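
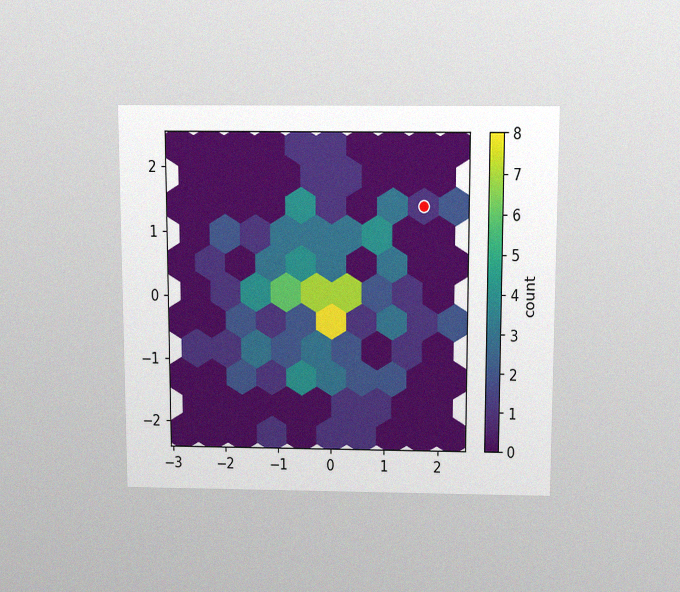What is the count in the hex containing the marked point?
1

The chart is viewed slightly from above, with some photo noise. The marked hex reads 1 on the colorbar.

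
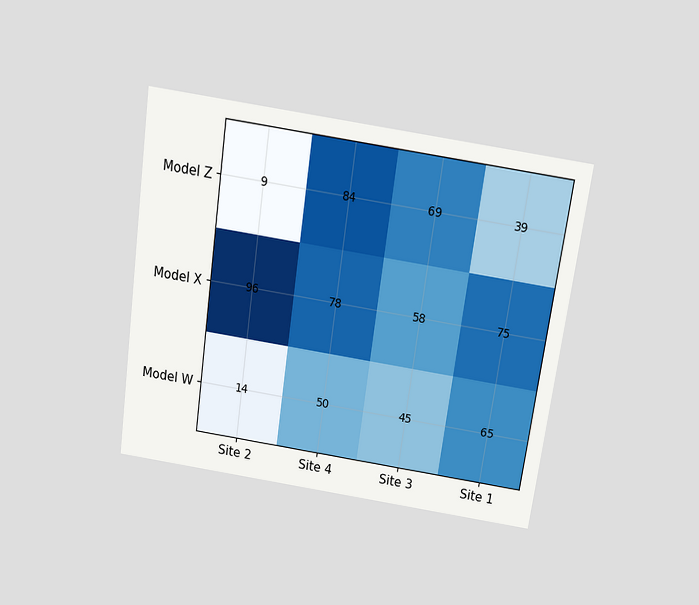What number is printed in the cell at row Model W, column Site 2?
The chart is tilted about 8° clockwise and viewed slightly from above. The (Model W, Site 2) cell reads 14.

14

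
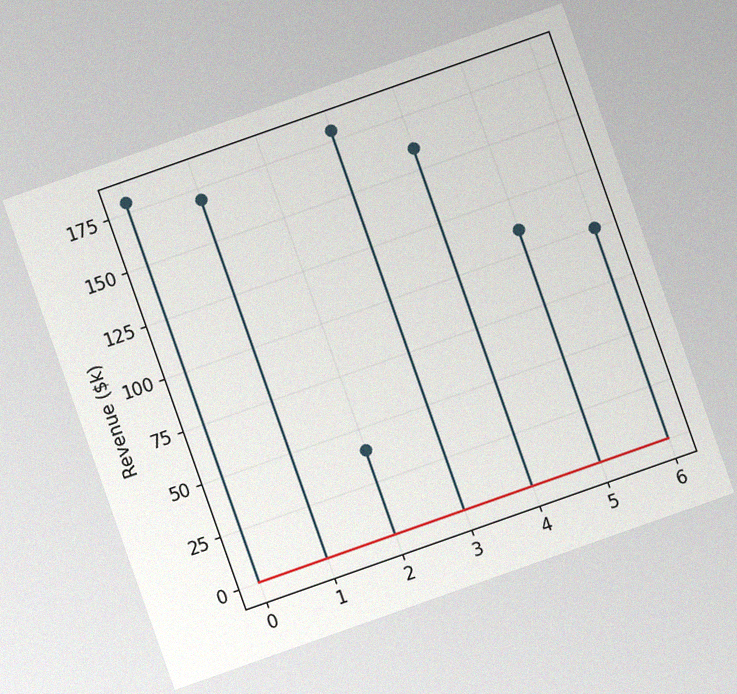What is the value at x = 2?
The chart is tilted about 19° counter-clockwise, with some photo noise. The stem at x=2 reaches $40k.

$40k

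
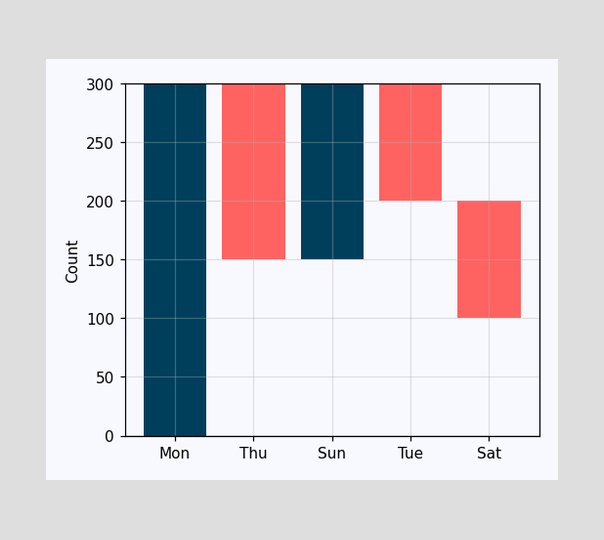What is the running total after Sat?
100

After Sat the running total reaches 100.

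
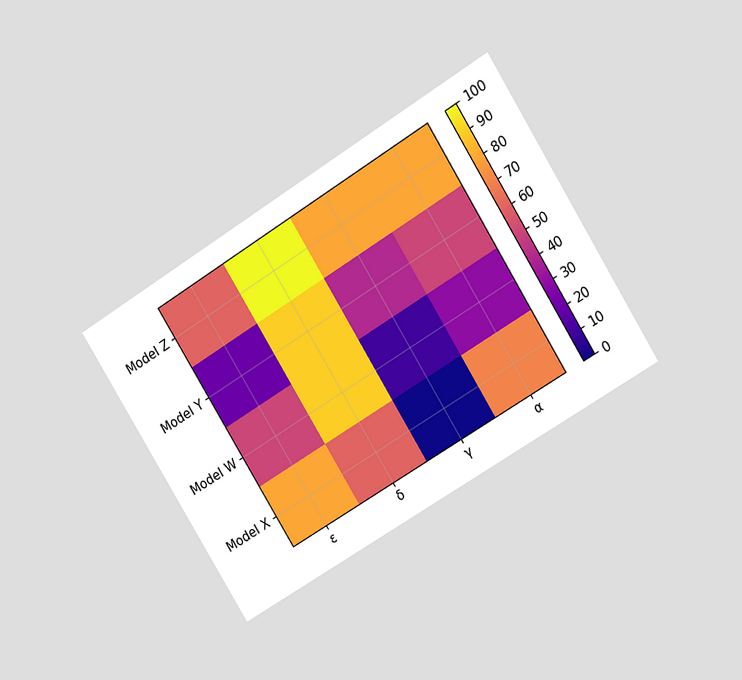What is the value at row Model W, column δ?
90

The chart is tilted about 32° counter-clockwise and viewed at a slight angle. Matching cell (Model W, δ) against the colorbar gives 90.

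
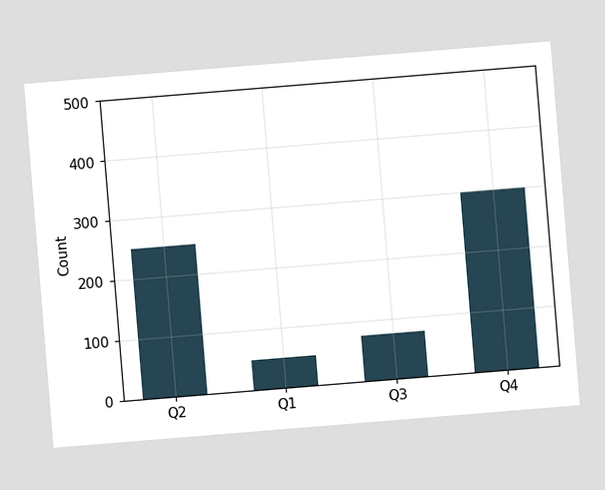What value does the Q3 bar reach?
The chart is tilted about 5° counter-clockwise. Reading along the chart's y-axis, the Q3 bar reaches 75.

75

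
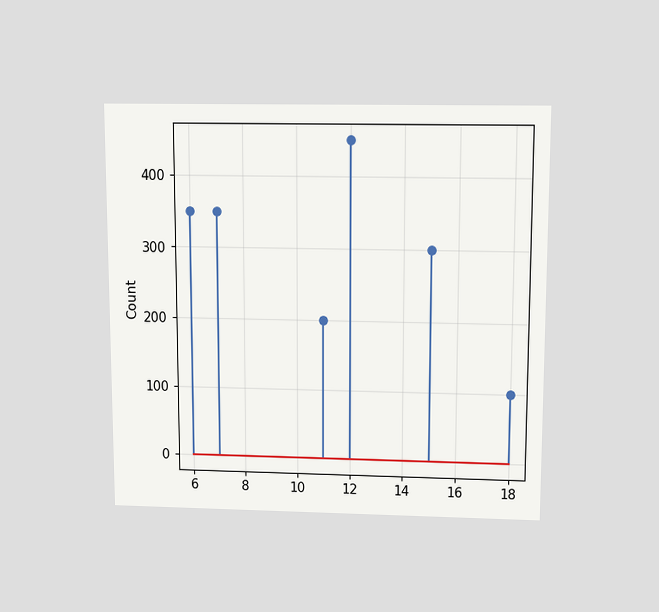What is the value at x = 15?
300

The chart is viewed slightly from above. The stem at x=15 reaches 300.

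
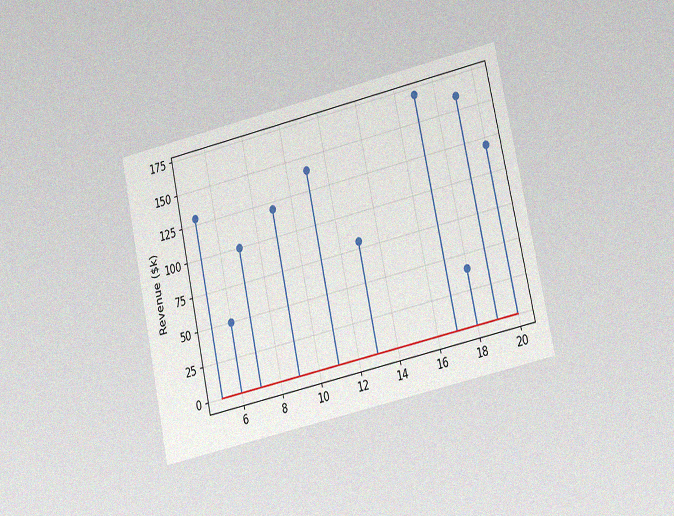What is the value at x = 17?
$170k

The chart is tilted about 12° counter-clockwise and viewed at a slight angle, with some photo noise. The stem at x=17 reaches $170k.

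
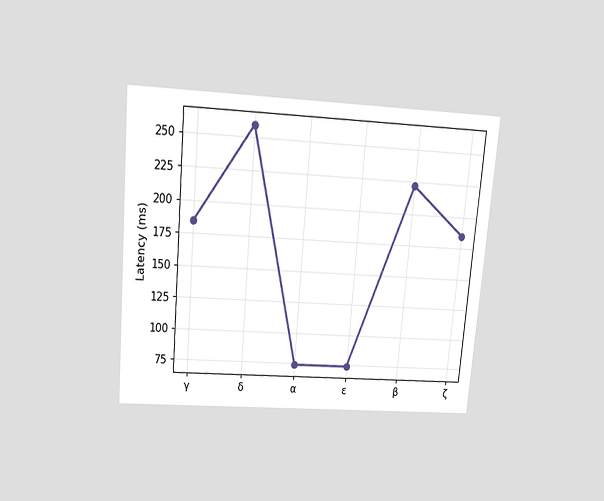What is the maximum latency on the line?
The chart is tilted about 5° clockwise and viewed slightly from above. The highest point is at δ, and reading across to the y-axis gives 259ms.

259ms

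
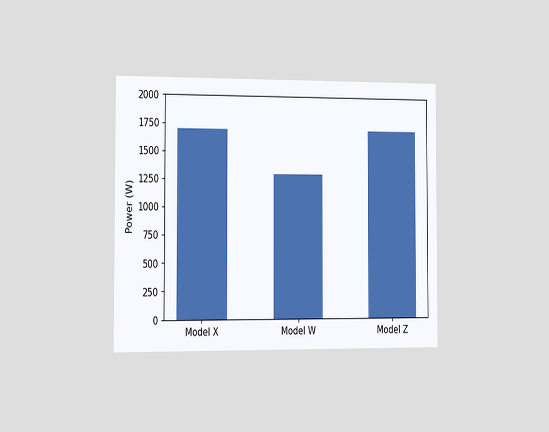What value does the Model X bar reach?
1700W

The chart is viewed slightly from the left. Reading along the chart's y-axis, the Model X bar reaches 1700W.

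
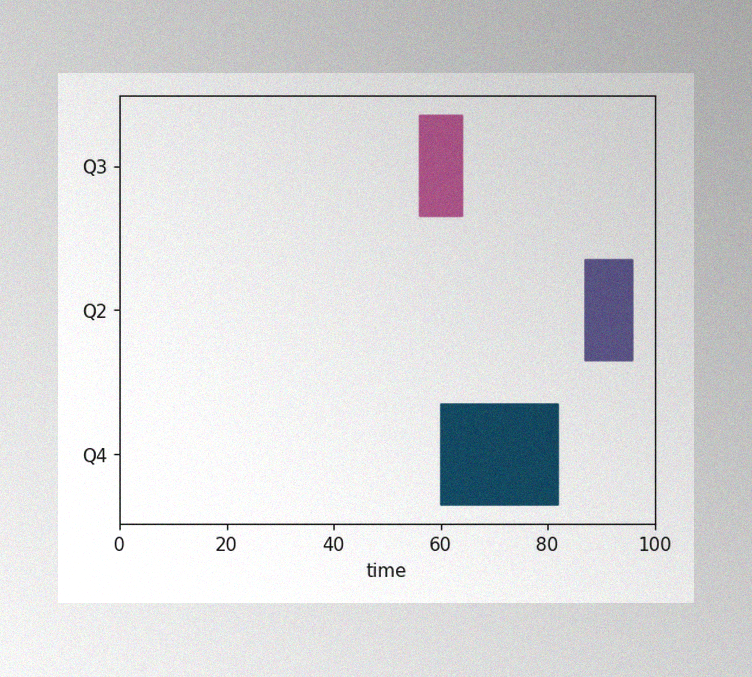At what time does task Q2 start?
The image has some photo noise and uneven lighting. The Q2 bar begins at t=87.

87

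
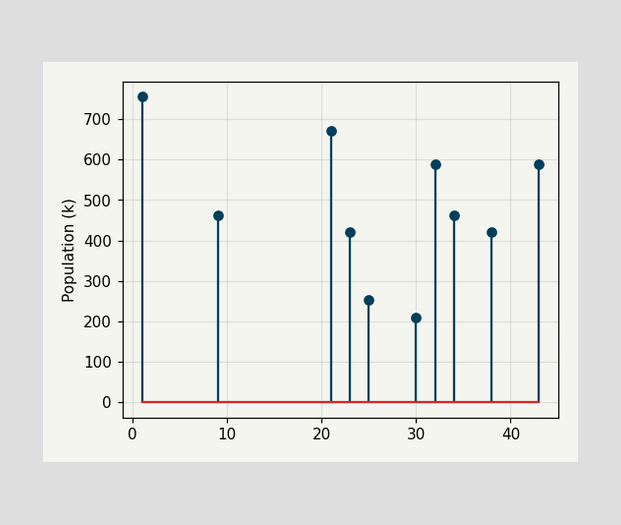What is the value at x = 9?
462k

The stem at x=9 reaches 462k.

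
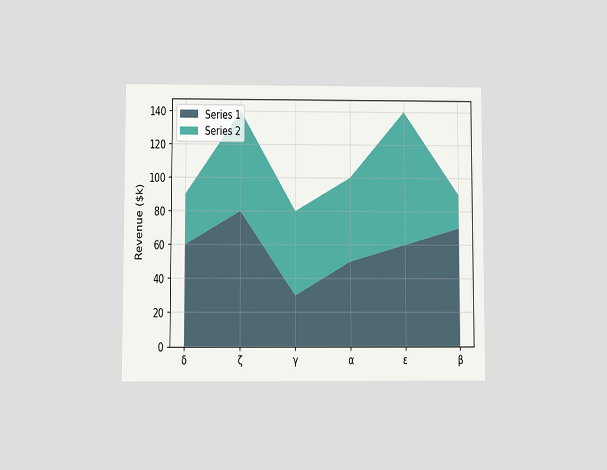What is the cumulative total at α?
$100k

The chart is viewed slightly from below. The stacked total at α reaches $100k.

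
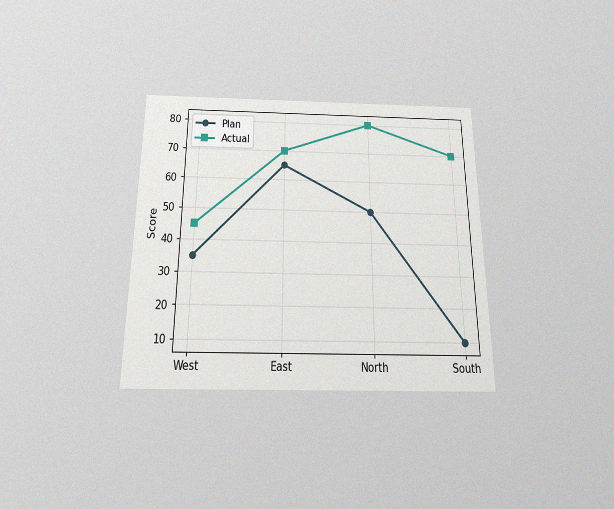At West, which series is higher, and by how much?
Actual, by 10

The chart is viewed slightly from below, with some photo noise. At West, Actual sits above the other line by 10.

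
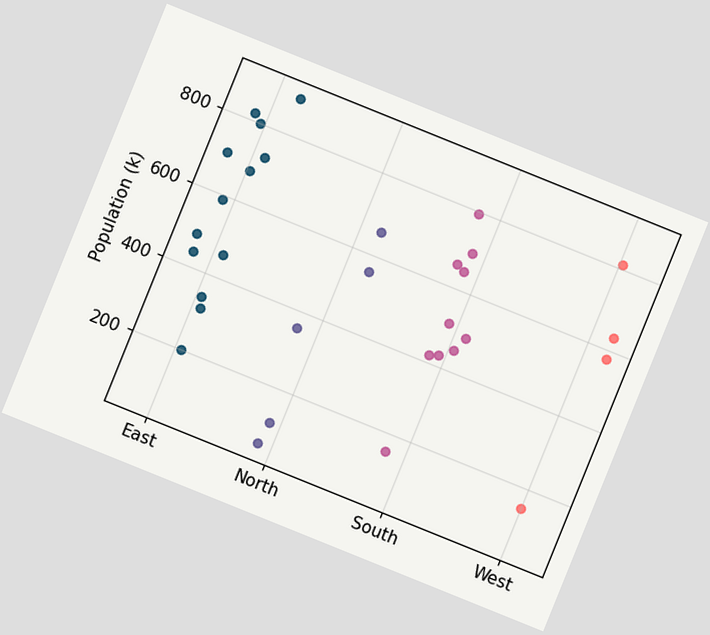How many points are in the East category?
13

The chart is tilted about 22° clockwise. Counting the markers in the East column gives 13.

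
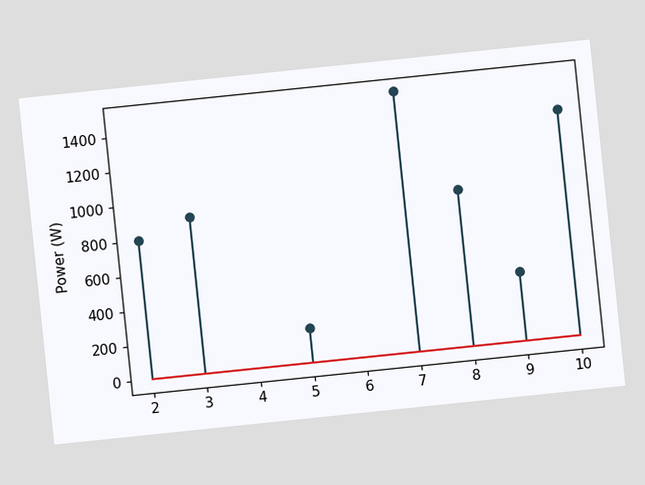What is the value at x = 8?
The chart is tilted about 6° counter-clockwise. The stem at x=8 reaches 900W.

900W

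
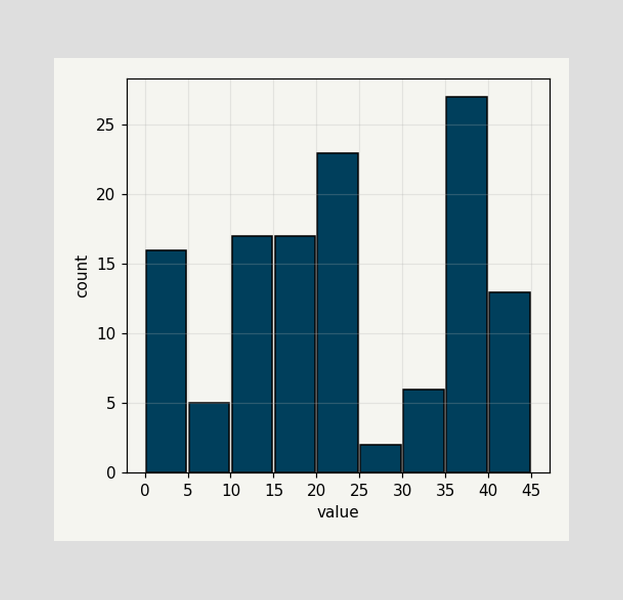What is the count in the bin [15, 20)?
17

The [15, 20) bin has height 17.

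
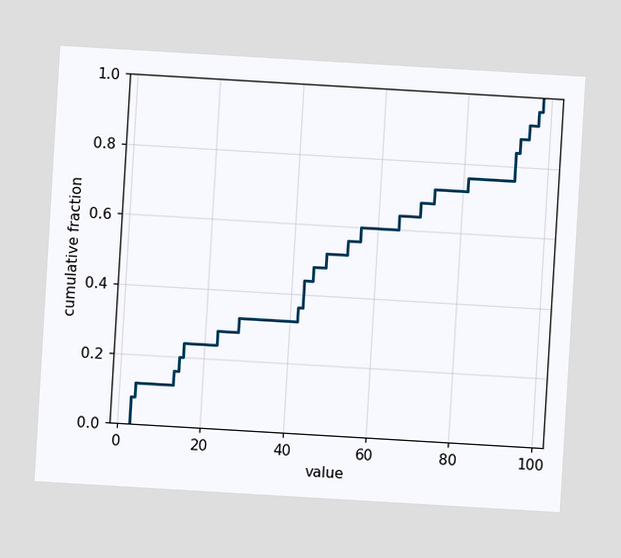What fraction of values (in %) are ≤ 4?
The chart is tilted about 3° clockwise. At x=4 the ECDF step is at 12%.

12%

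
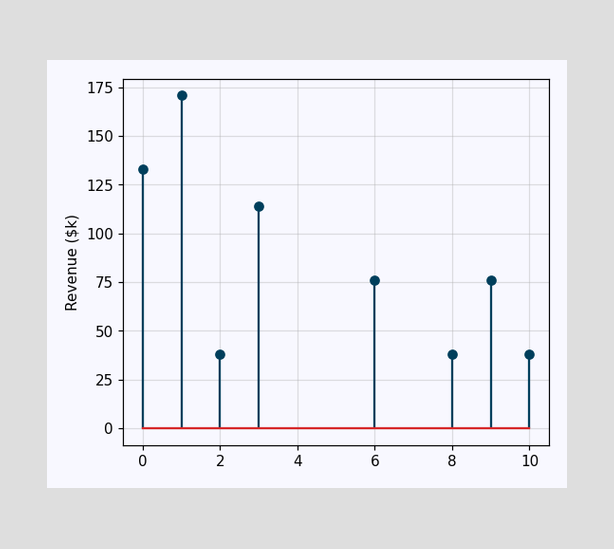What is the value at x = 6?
$76k

The stem at x=6 reaches $76k.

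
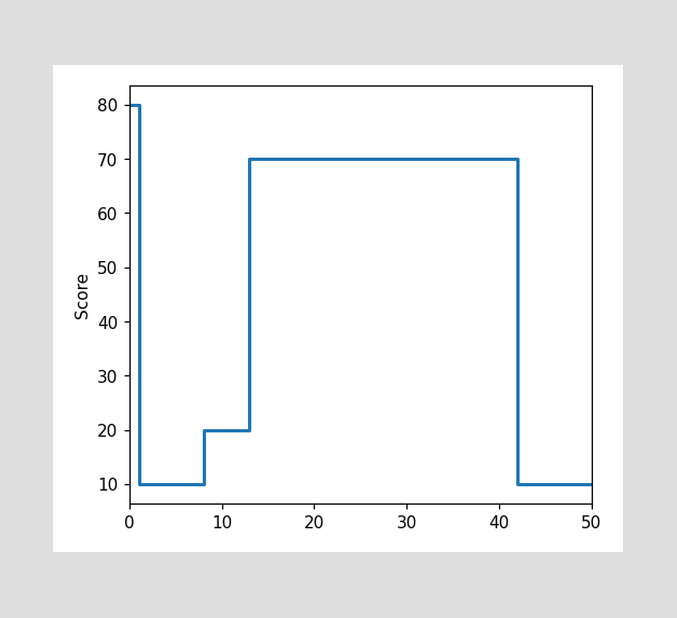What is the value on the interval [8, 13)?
20

On [8, 13) the step sits at 20.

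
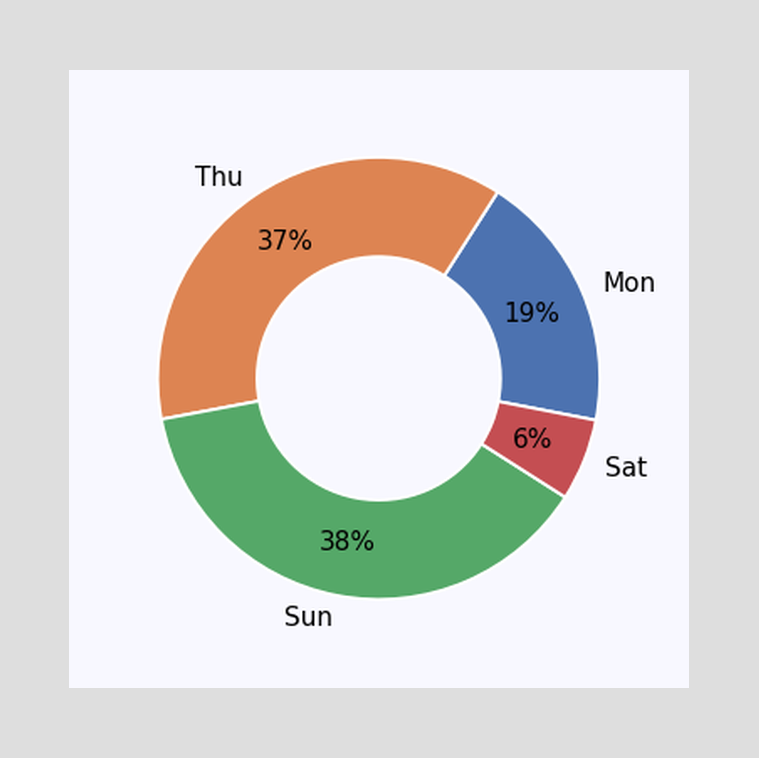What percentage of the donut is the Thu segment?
The Thu segment takes up 37% of the ring.

37%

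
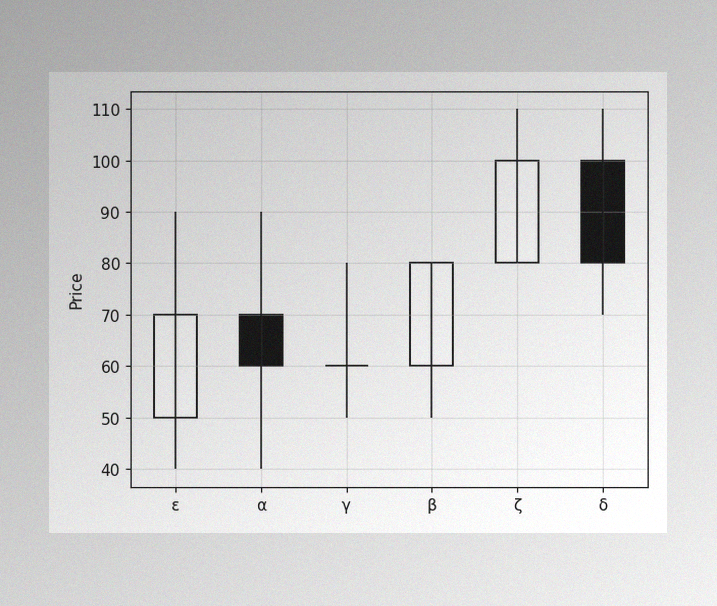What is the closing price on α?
60

The image has some photo noise and uneven lighting. The α candle closes at 60.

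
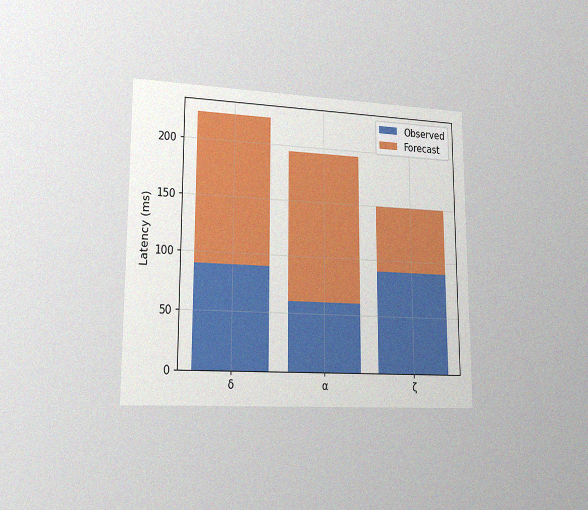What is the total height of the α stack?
The chart is viewed slightly from the left, with some photo noise. The α stack's top reaches 195ms on the y-axis.

195ms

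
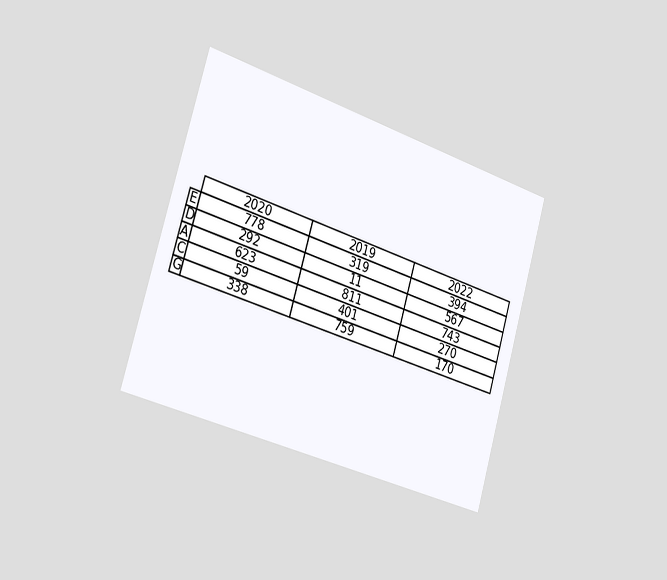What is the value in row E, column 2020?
The chart is tilted about 16° clockwise and viewed slightly from the left. The (E, 2020) cell reads 778.

778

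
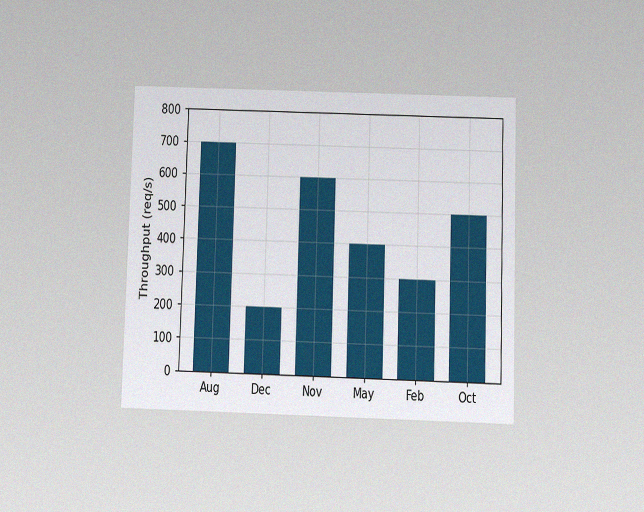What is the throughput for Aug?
700req/s

The chart is viewed slightly from below, with some photo noise. Reading along the chart's y-axis, the Aug bar reaches 700req/s.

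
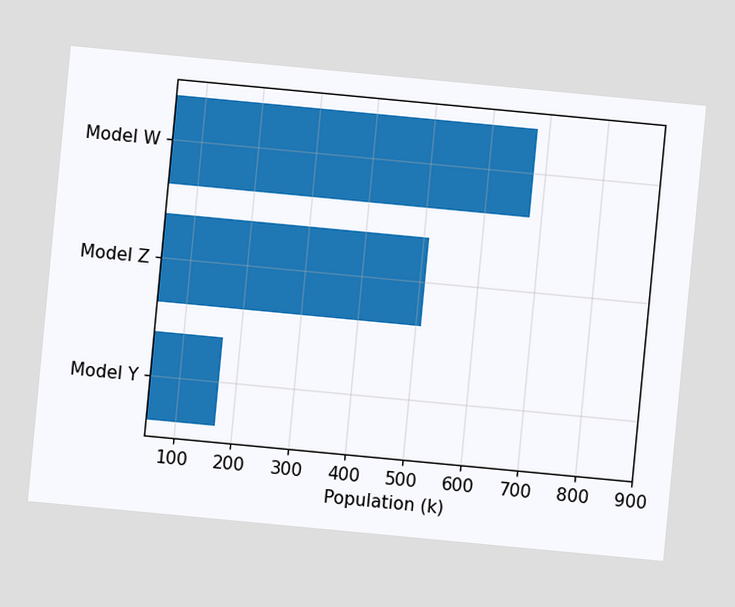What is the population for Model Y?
The chart is tilted about 5° clockwise. Reading along the chart's x-axis, the Model Y bar reaches 170k.

170k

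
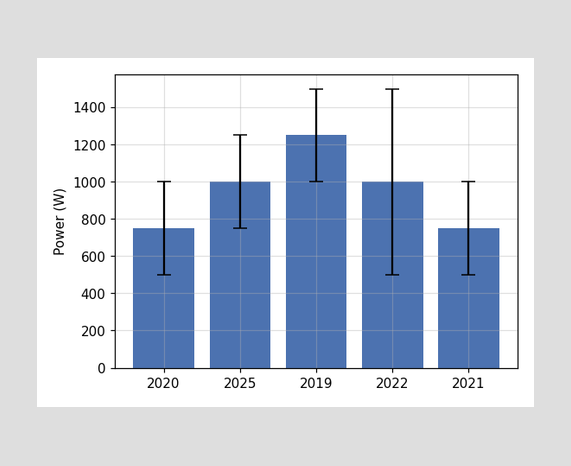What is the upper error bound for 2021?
The 2021 bar's upper whisker reaches 1000W.

1000W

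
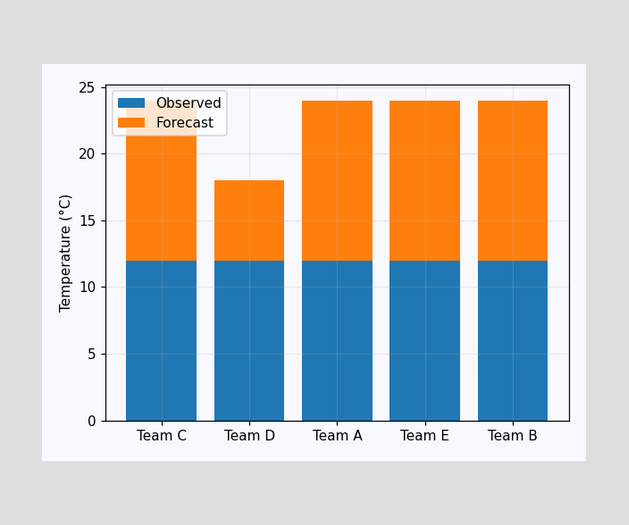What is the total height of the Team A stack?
24°C

The Team A stack's top reaches 24°C on the y-axis.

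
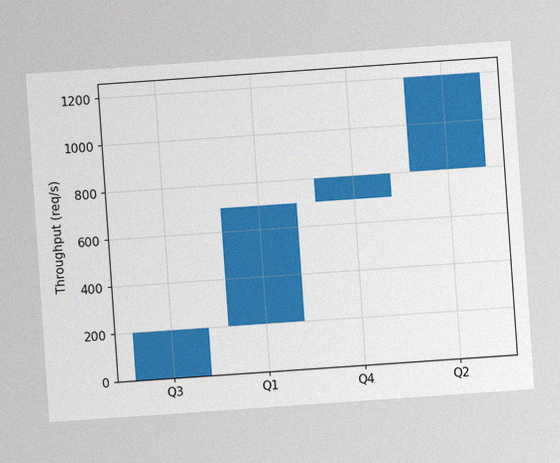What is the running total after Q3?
200req/s

The chart is tilted about 4° counter-clockwise, with some photo noise. After Q3 the running total reaches 200req/s.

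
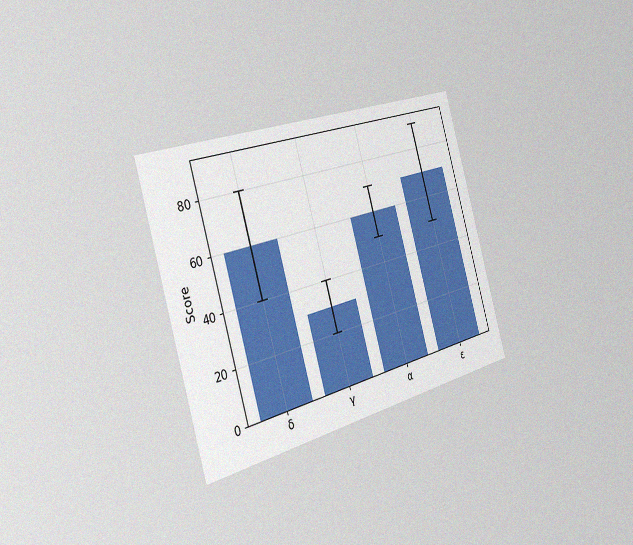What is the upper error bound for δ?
80

The chart is tilted about 16° counter-clockwise and viewed slightly from the left, with some photo noise. The δ bar's upper whisker reaches 80.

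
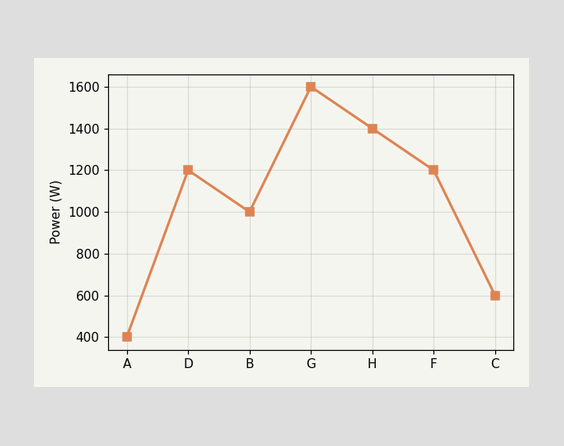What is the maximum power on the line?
The highest point is at G, and reading across to the y-axis gives 1600W.

1600W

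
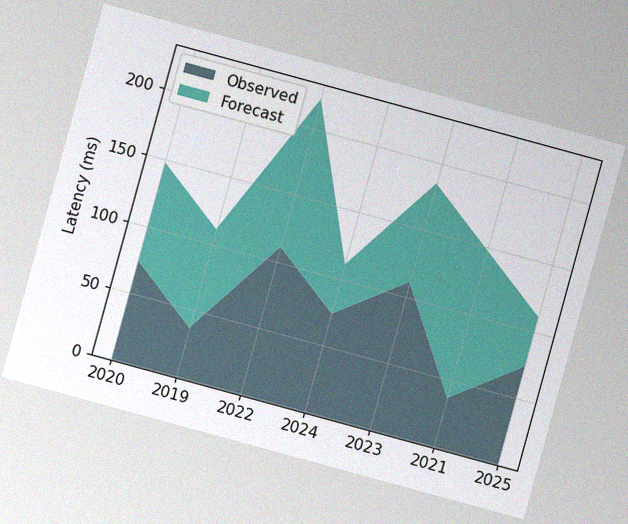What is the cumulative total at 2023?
The chart is tilted about 15° clockwise, with some photo noise. The stacked total at 2023 reaches 185ms.

185ms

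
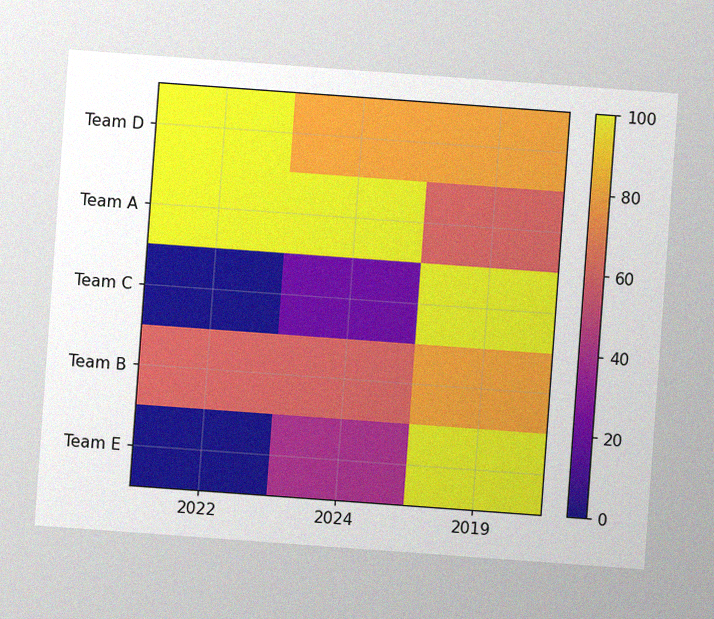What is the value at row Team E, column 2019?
The chart is tilted about 4° clockwise, with some photo noise. Matching cell (Team E, 2019) against the colorbar gives 100.

100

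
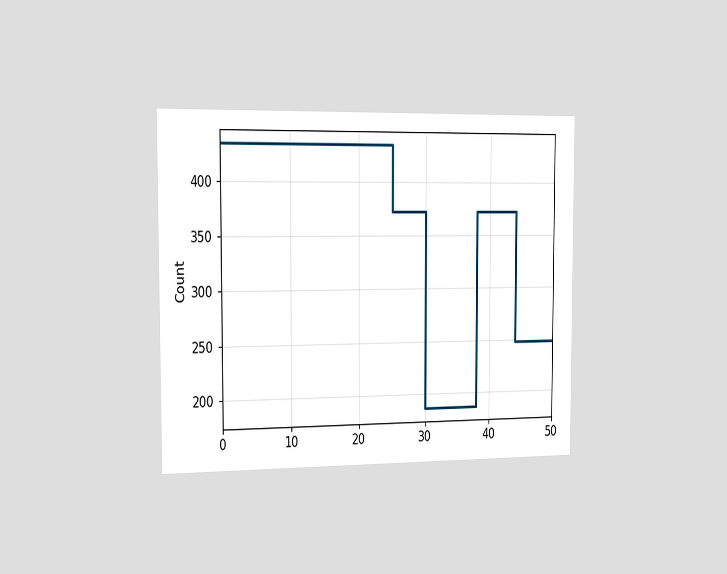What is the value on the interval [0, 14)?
The chart is viewed slightly from the left. On [0, 14) the step sits at 434.

434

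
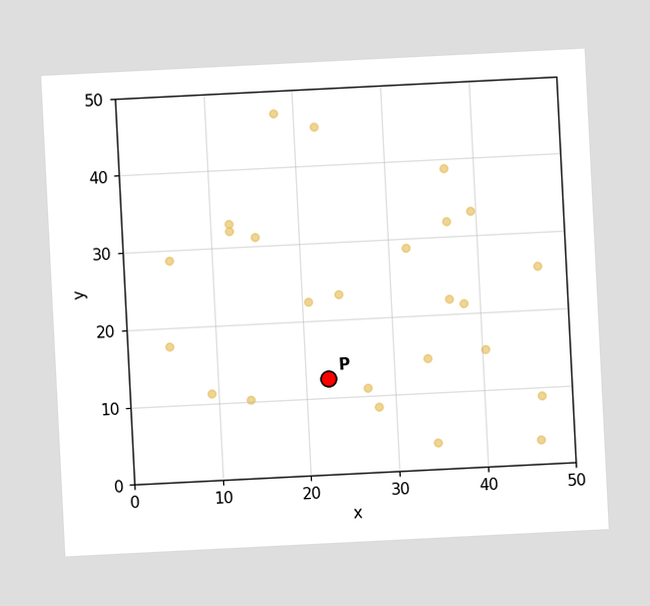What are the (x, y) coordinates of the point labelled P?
(22.5, 12.5)

The chart is tilted about 3° counter-clockwise. Following the gridlines from P to each axis, P sits at (22.5, 12.5).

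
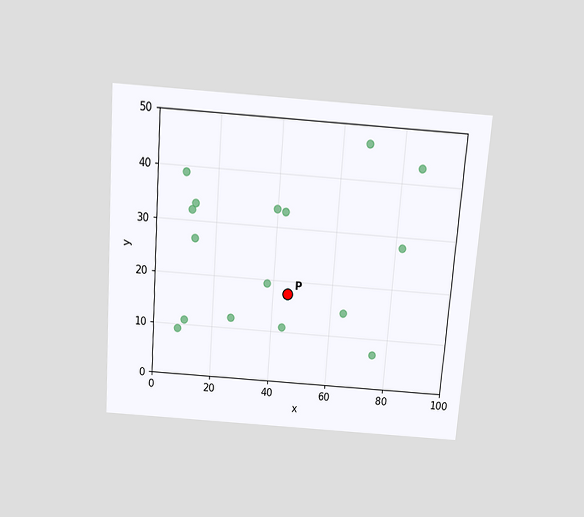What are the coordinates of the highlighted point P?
The chart is tilted about 4° clockwise and viewed slightly from above. Following the gridlines from P to each axis, P sits at (45, 17.5).

(45, 17.5)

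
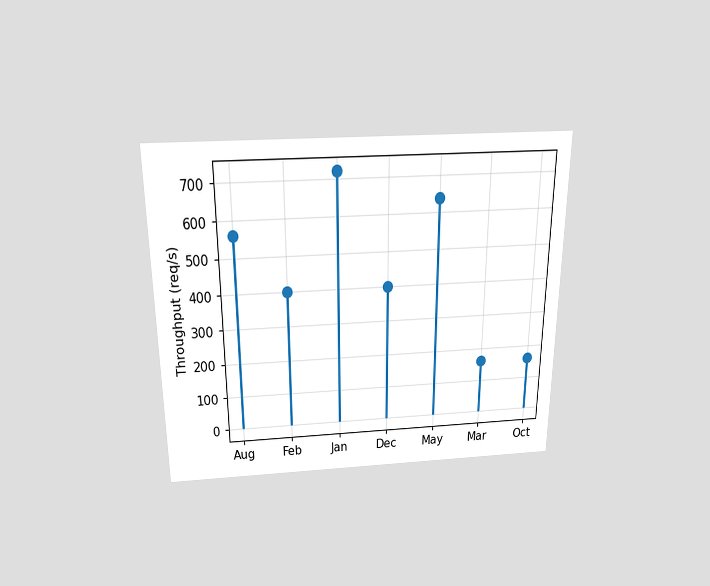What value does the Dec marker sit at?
400req/s

The chart is viewed slightly from above. The Dec marker sits at 400req/s.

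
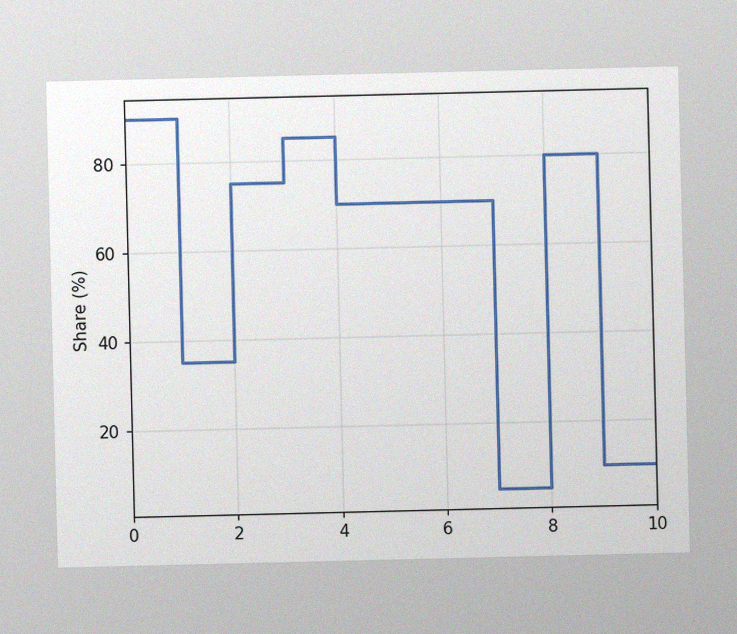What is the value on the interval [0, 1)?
The image has some photo noise and uneven lighting. On [0, 1) the step sits at 90%.

90%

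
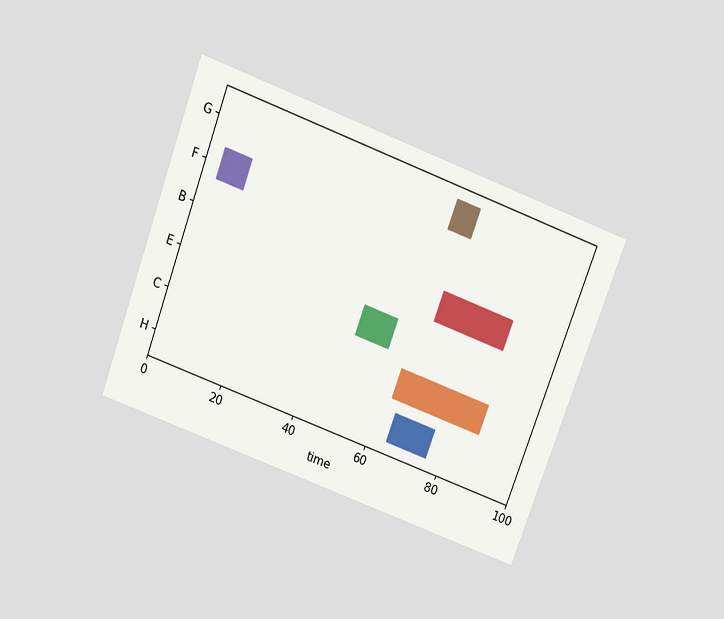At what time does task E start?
49

The chart is tilted about 20° clockwise and viewed slightly from above. The E bar begins at t=49.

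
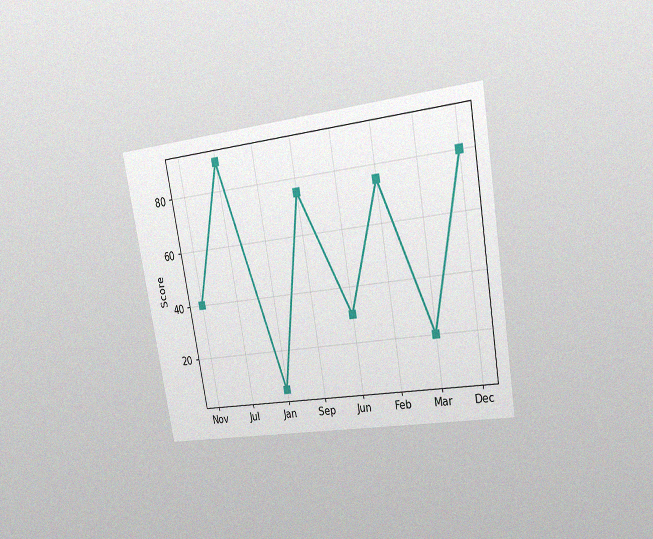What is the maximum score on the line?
The chart is tilted about 10° counter-clockwise and viewed at a slight angle, with some photo noise. The highest point is at Jul, and reading across to the y-axis gives 90.

90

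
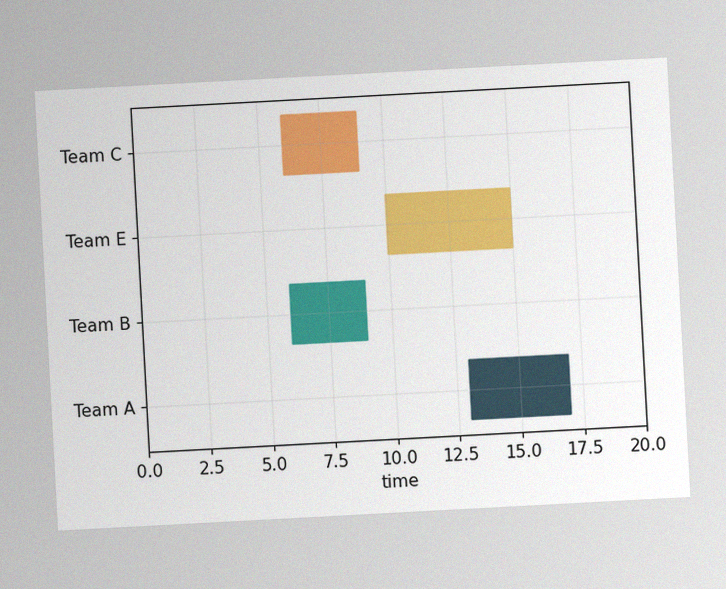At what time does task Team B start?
The chart is tilted about 3° counter-clockwise, with some photo noise. The Team B bar begins at t=6.

6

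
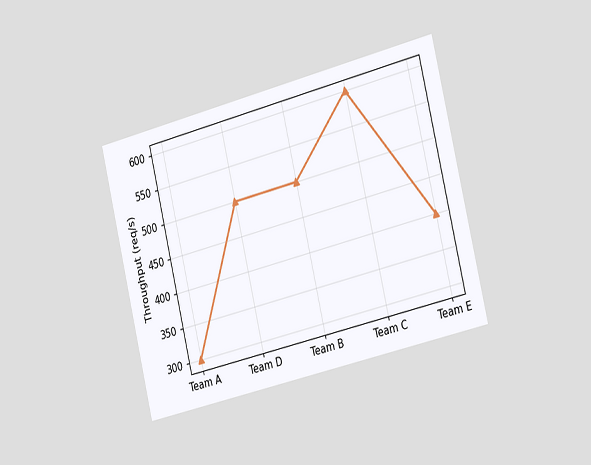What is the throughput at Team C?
The chart is tilted about 14° counter-clockwise and viewed slightly from the right. At Team C, the line is at 600req/s.

600req/s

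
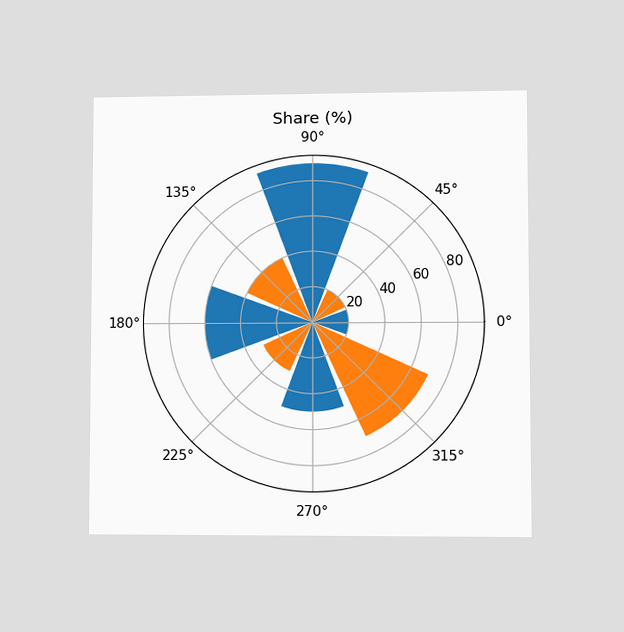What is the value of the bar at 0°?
20%

The chart is viewed at a slight angle. The bar at 0° reaches 20% on the radial axis.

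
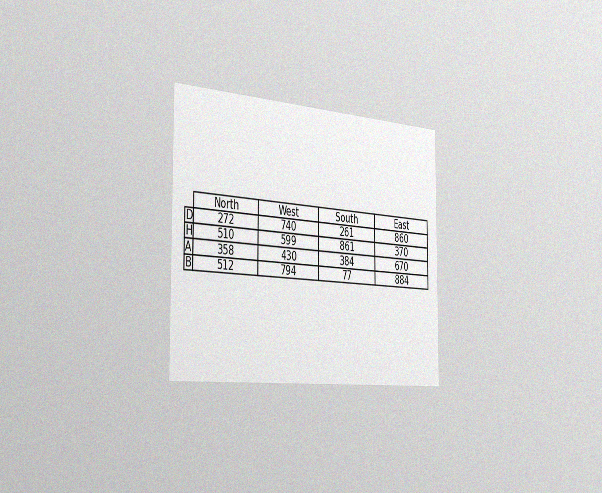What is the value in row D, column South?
261

The chart is viewed slightly from the left, with some photo noise. The (D, South) cell reads 261.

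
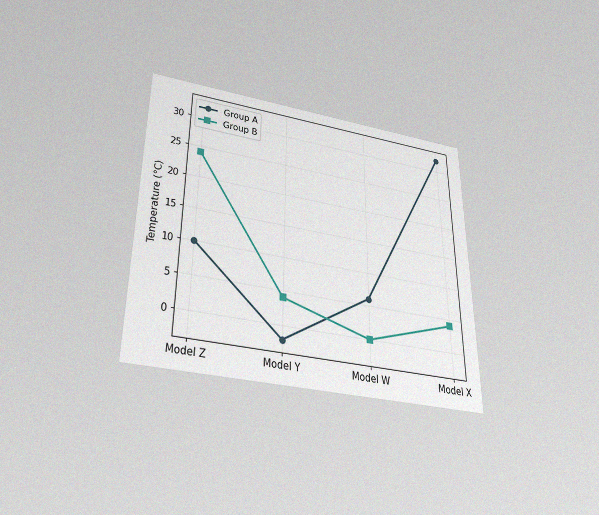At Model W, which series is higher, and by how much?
Group A, by 6°C

The chart is viewed slightly from below, with some photo noise. At Model W, Group A sits above the other line by 6°C.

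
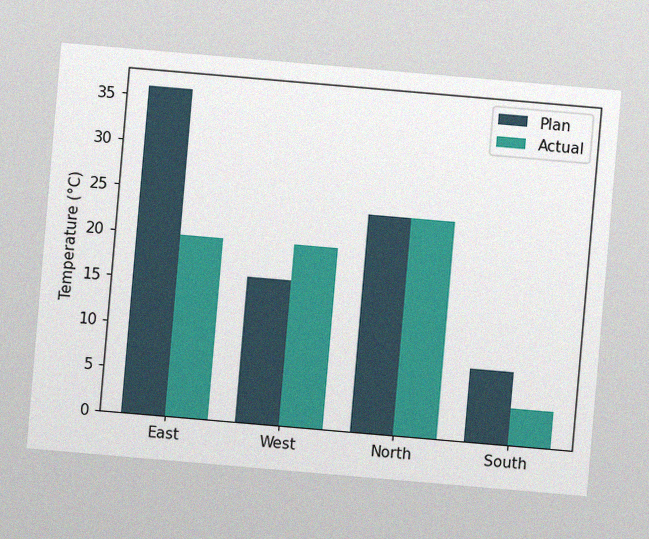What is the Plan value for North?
24°C

The chart is tilted about 5° clockwise, with some photo noise. The Plan bar at North reaches 24°C on the y-axis.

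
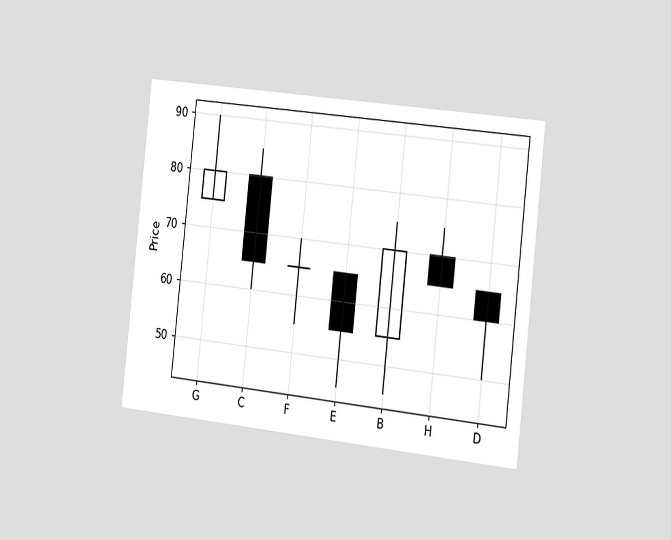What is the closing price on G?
80

The chart is tilted about 6° clockwise and viewed slightly from the right. The G candle closes at 80.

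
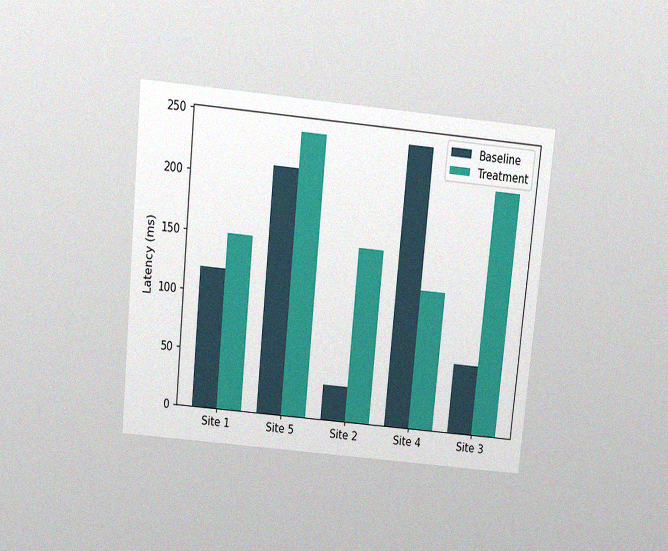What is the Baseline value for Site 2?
The chart is tilted about 6° clockwise and viewed slightly from above, with some photo noise. The Baseline bar at Site 2 reaches 30ms on the y-axis.

30ms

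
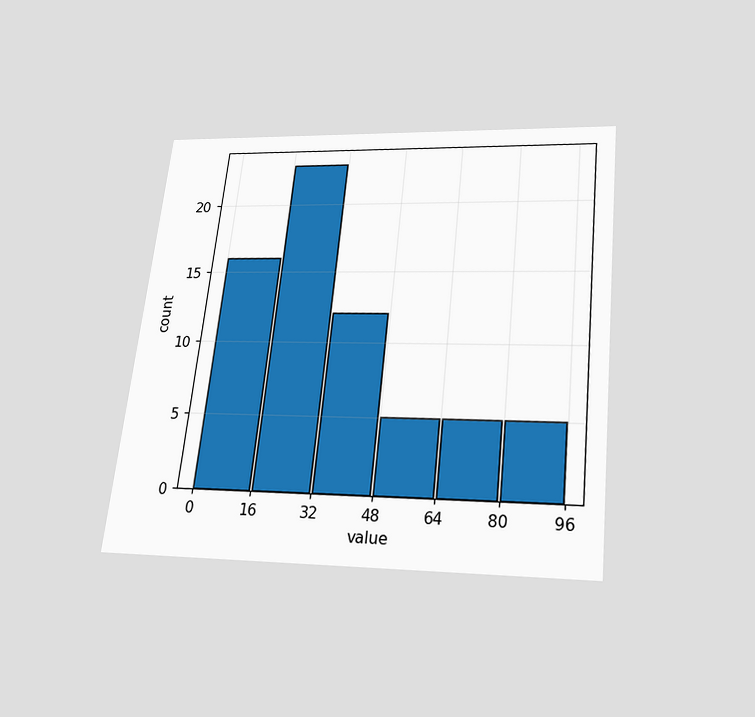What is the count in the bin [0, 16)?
The chart is tilted about 6° clockwise and viewed slightly from below. The [0, 16) bin has height 16.

16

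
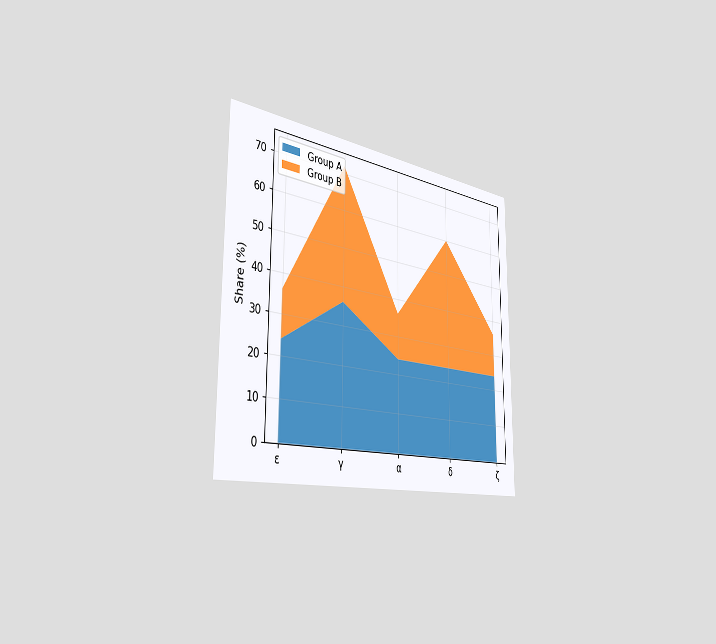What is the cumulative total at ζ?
36%

The chart is viewed slightly from the left. The stacked total at ζ reaches 36%.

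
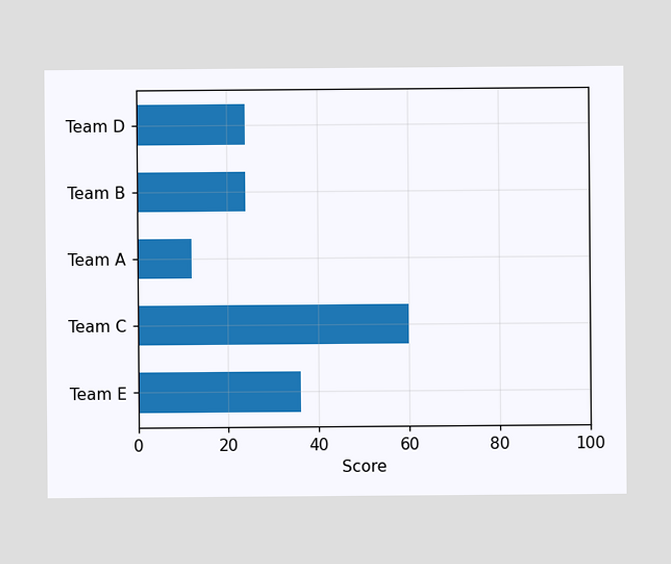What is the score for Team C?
Reading along the chart's x-axis, the Team C bar reaches 60.

60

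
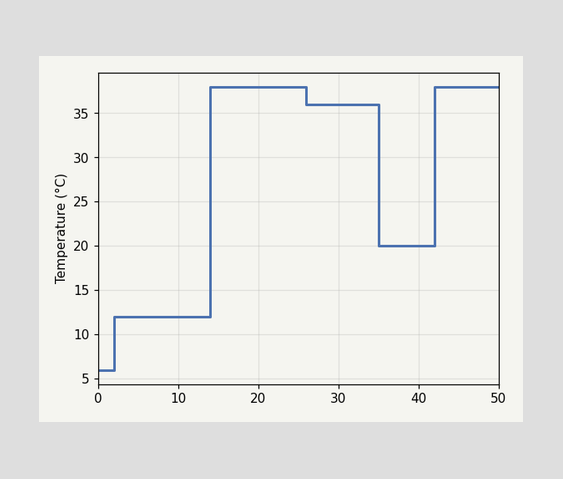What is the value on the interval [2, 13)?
12°C

On [2, 13) the step sits at 12°C.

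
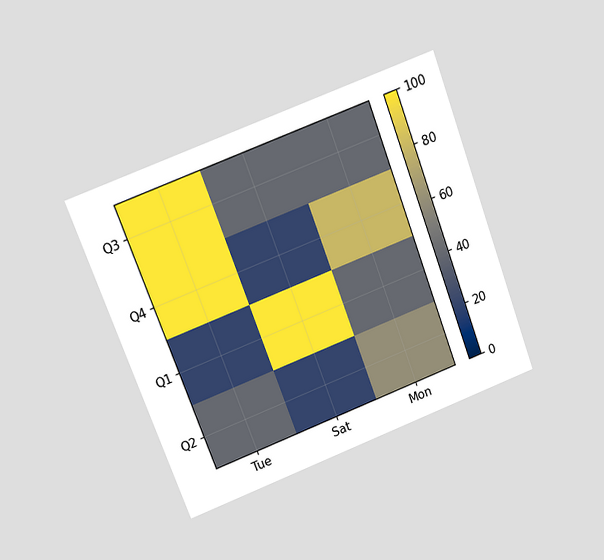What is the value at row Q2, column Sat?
The chart is tilted about 21° counter-clockwise and viewed at a slight angle. Matching cell (Q2, Sat) against the colorbar gives 20.

20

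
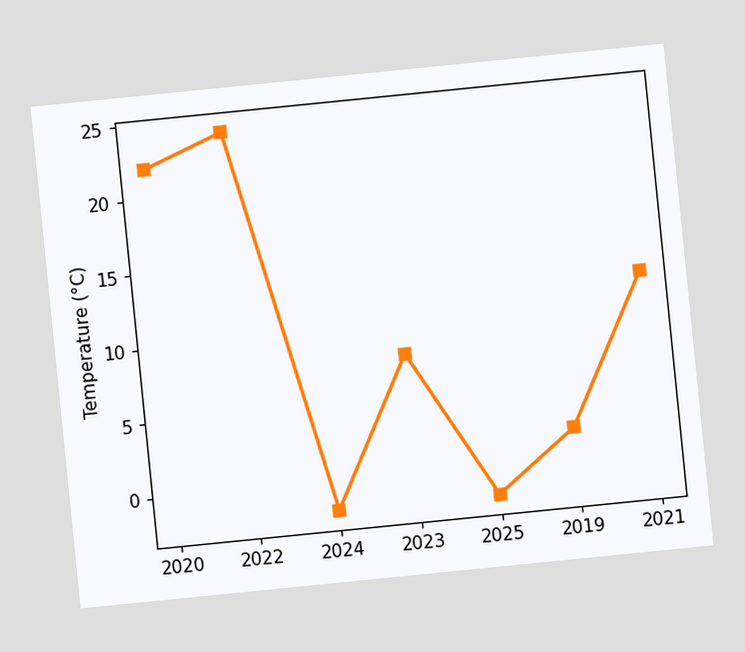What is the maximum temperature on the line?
24°C

The chart is tilted about 6° counter-clockwise. The highest point is at 2022, and reading across to the y-axis gives 24°C.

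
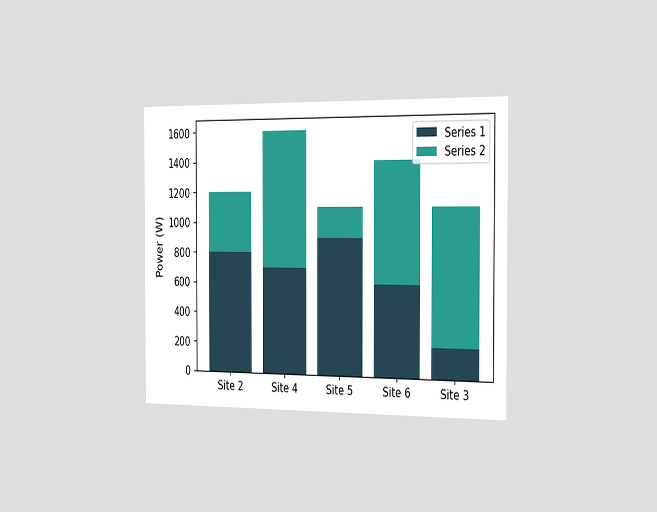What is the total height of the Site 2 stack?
1200W

The chart is viewed slightly from the right. The Site 2 stack's top reaches 1200W on the y-axis.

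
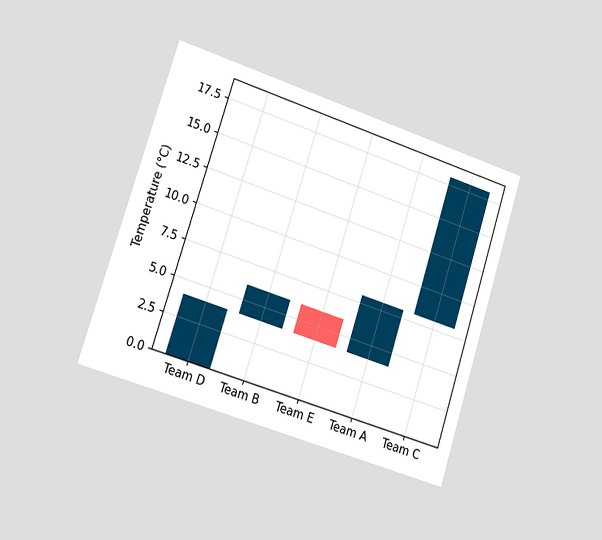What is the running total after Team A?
8°C

The chart is tilted about 18° clockwise and viewed slightly from the left. After Team A the running total reaches 8°C.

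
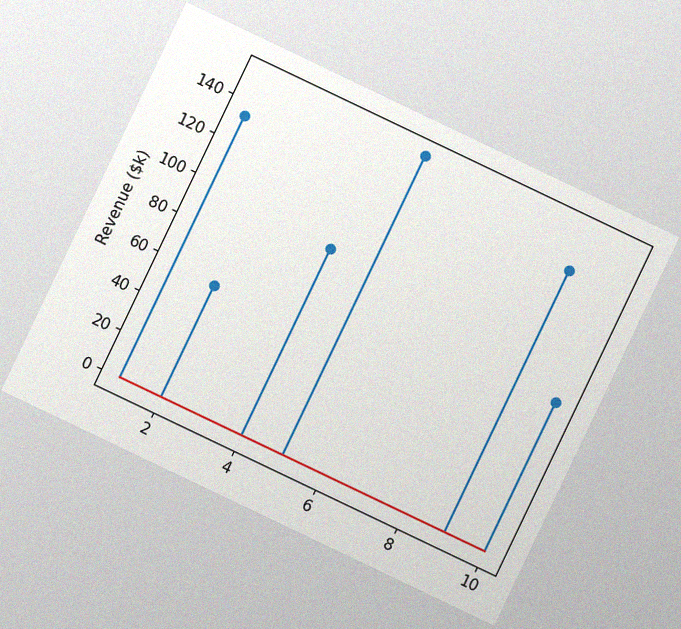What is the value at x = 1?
$133k

The chart is tilted about 26° clockwise, with some photo noise. The stem at x=1 reaches $133k.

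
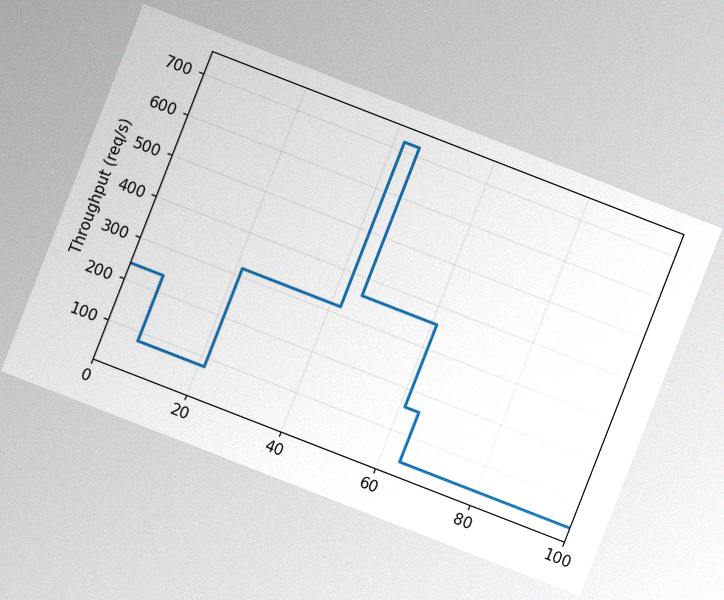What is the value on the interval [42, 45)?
The chart is tilted about 21° clockwise, with some photo noise. On [42, 45) the step sits at 720req/s.

720req/s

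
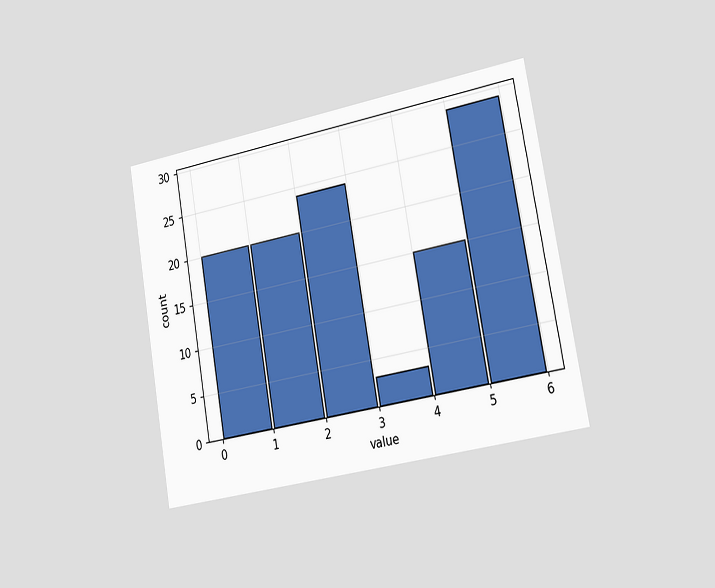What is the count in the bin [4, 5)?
The chart is tilted about 10° counter-clockwise and viewed slightly from the right. The [4, 5) bin has height 15.

15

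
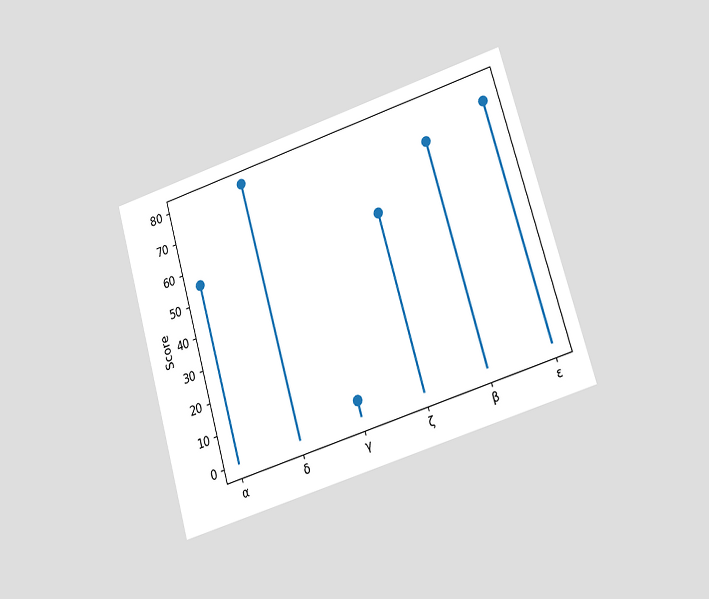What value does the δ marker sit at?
80

The chart is tilted about 16° counter-clockwise and viewed at a slight angle. The δ marker sits at 80.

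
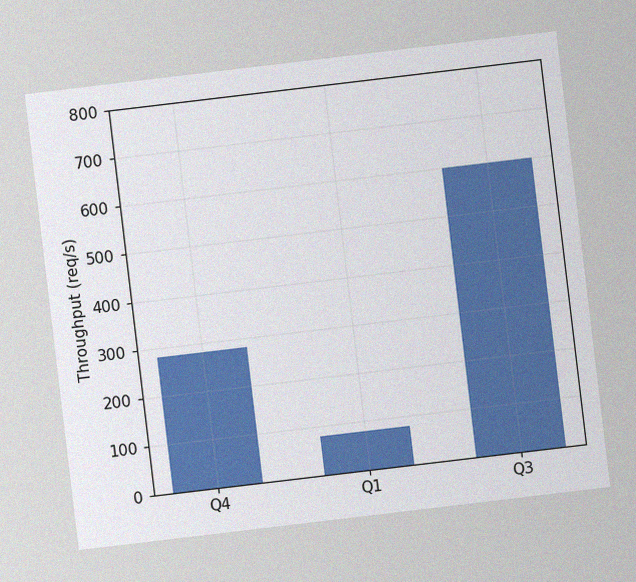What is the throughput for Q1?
The chart is tilted about 7° counter-clockwise, with some photo noise. Reading along the chart's y-axis, the Q1 bar reaches 80req/s.

80req/s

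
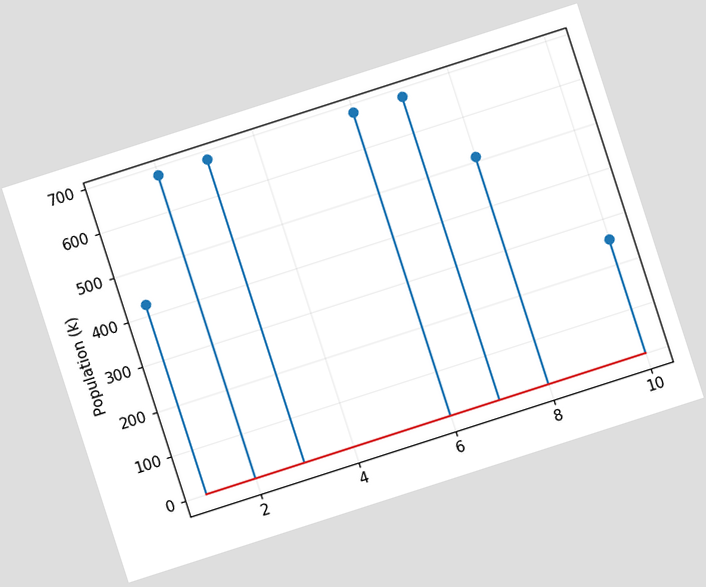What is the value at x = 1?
425k

The chart is tilted about 18° counter-clockwise. The stem at x=1 reaches 425k.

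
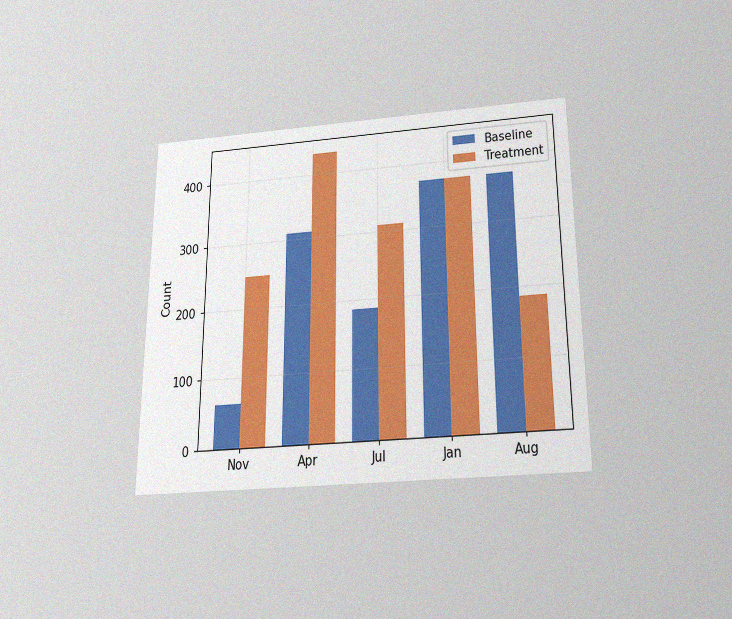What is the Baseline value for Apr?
310

The chart is viewed slightly from below, with some photo noise. The Baseline bar at Apr reaches 310 on the y-axis.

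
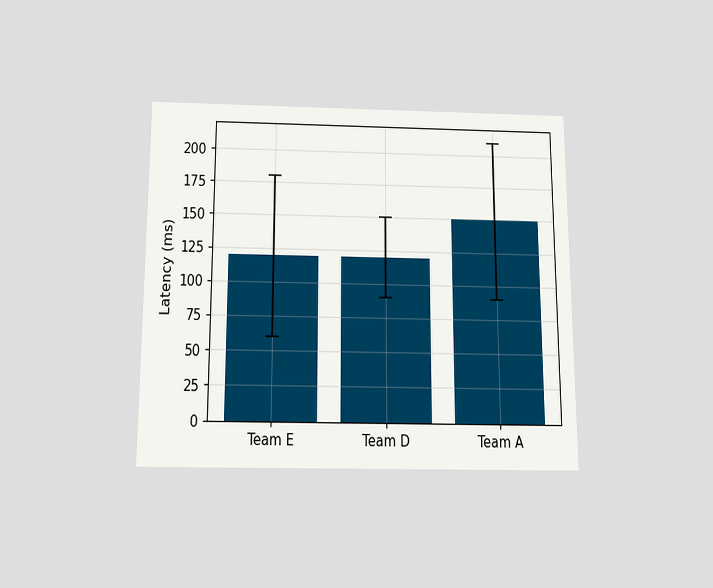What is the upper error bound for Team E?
The chart is viewed slightly from below. The Team E bar's upper whisker reaches 180ms.

180ms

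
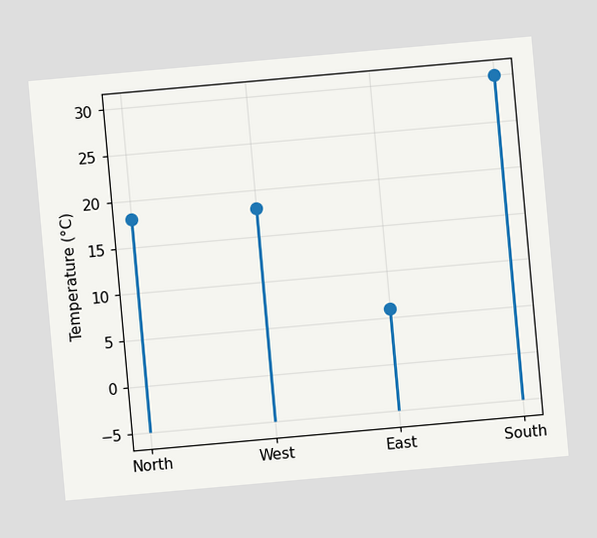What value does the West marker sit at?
18°C

The chart is tilted about 5° counter-clockwise. The West marker sits at 18°C.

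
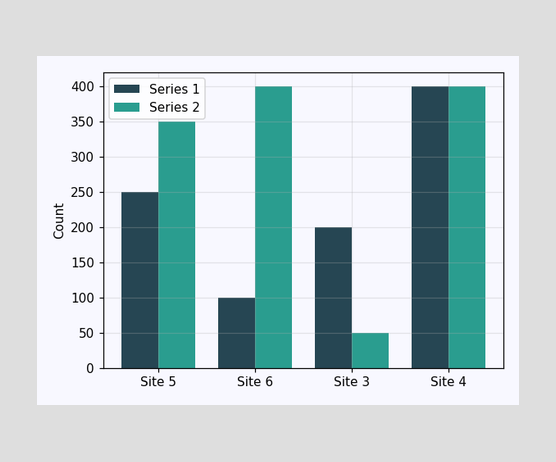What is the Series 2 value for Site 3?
50

The Series 2 bar at Site 3 reaches 50 on the y-axis.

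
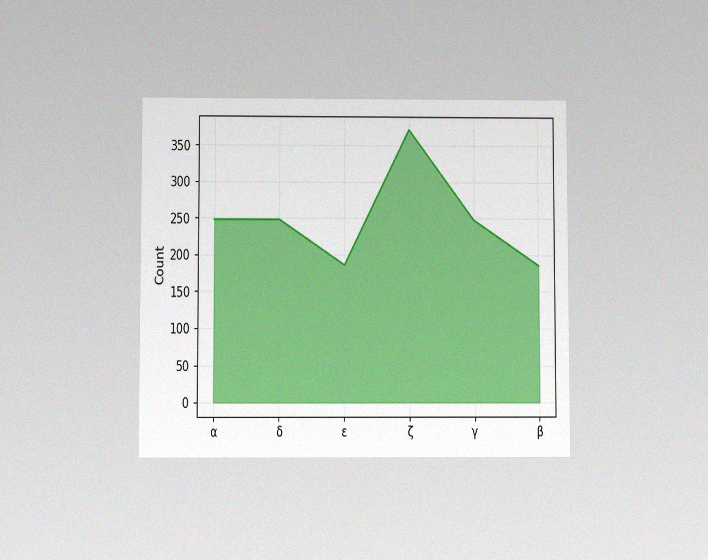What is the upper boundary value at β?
The chart is viewed slightly from below, with some photo noise. At β the upper boundary is at 186.

186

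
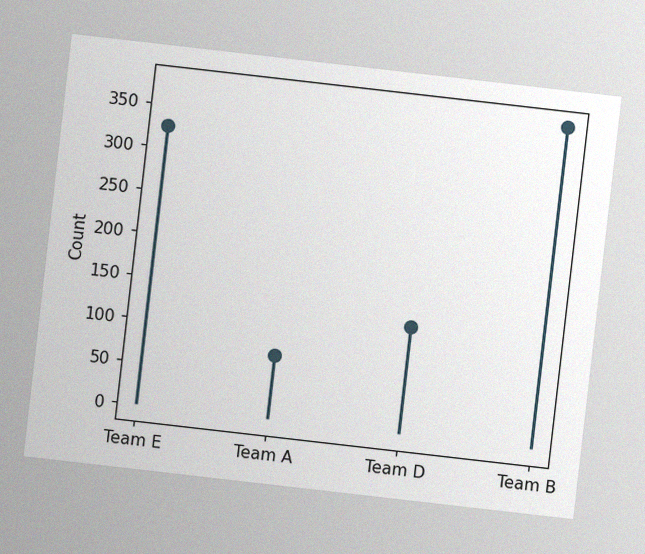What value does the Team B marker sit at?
375

The chart is tilted about 7° clockwise, with some photo noise. The Team B marker sits at 375.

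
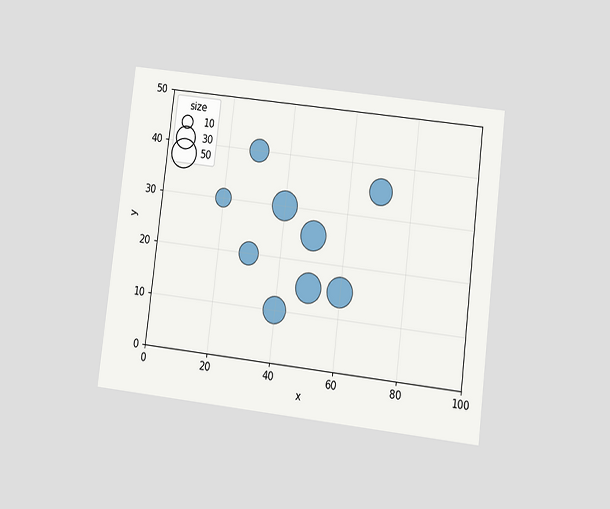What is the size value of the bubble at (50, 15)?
The chart is tilted about 7° clockwise and viewed at a slight angle. Matching the bubble at (50, 15) against the size legend gives 50.

50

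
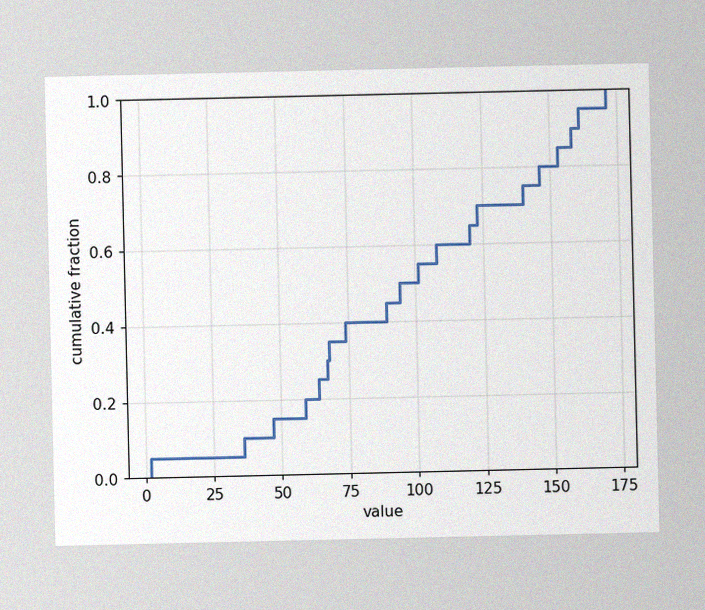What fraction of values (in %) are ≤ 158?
The image has some photo noise and uneven lighting. At x=158 the ECDF step is at 90%.

90%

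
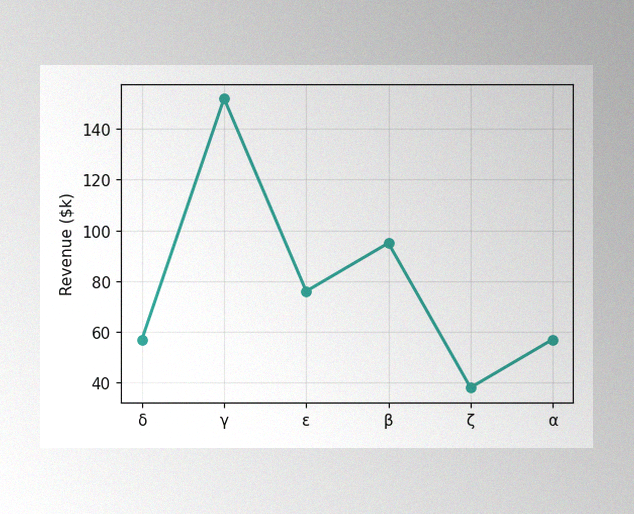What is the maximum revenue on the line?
The image has some photo noise and uneven lighting. The highest point is at γ, and reading across to the y-axis gives $152k.

$152k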